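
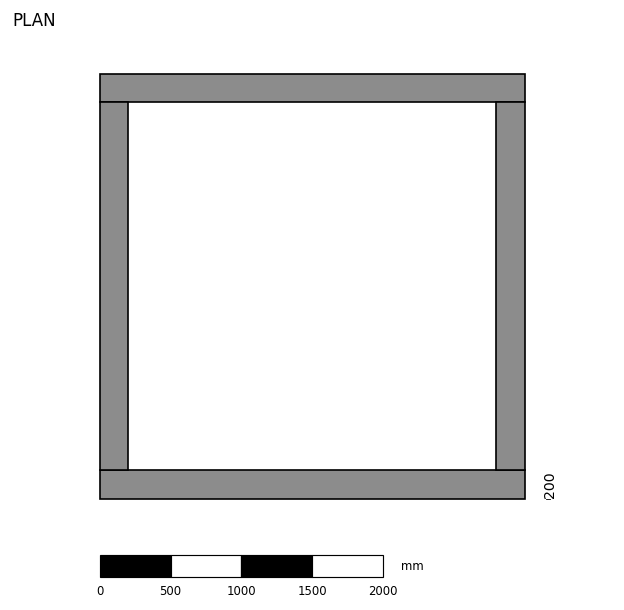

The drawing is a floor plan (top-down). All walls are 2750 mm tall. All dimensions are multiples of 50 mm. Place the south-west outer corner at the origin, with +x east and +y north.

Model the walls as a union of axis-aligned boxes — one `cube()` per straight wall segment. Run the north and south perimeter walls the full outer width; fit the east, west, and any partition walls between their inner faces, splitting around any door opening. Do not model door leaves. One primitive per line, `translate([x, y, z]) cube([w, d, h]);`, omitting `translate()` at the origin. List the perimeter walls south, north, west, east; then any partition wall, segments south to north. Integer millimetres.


cube([3000, 200, 2750]);
translate([0, 2800, 0]) cube([3000, 200, 2750]);
translate([0, 200, 0]) cube([200, 2600, 2750]);
translate([2800, 200, 0]) cube([200, 2600, 2750]);


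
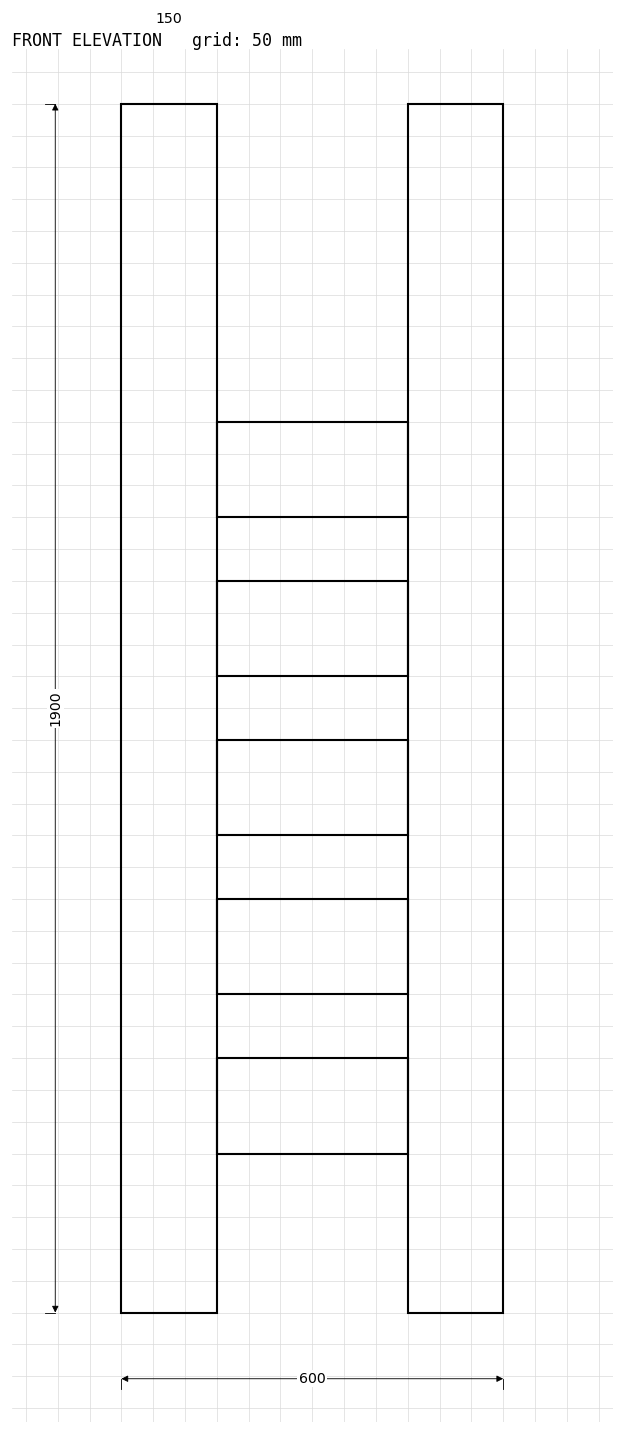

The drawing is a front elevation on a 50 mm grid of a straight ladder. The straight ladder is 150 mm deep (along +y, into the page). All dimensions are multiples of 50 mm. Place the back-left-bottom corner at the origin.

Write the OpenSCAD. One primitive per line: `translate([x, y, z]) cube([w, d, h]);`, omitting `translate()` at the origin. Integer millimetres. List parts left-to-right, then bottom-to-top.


cube([150, 150, 1900]);
translate([150, 0, 250]) cube([300, 150, 150]);
translate([150, 0, 500]) cube([300, 150, 150]);
translate([150, 0, 750]) cube([300, 150, 150]);
translate([150, 0, 1000]) cube([300, 150, 150]);
translate([150, 0, 1250]) cube([300, 150, 150]);
translate([450, 0, 0]) cube([150, 150, 1900]);


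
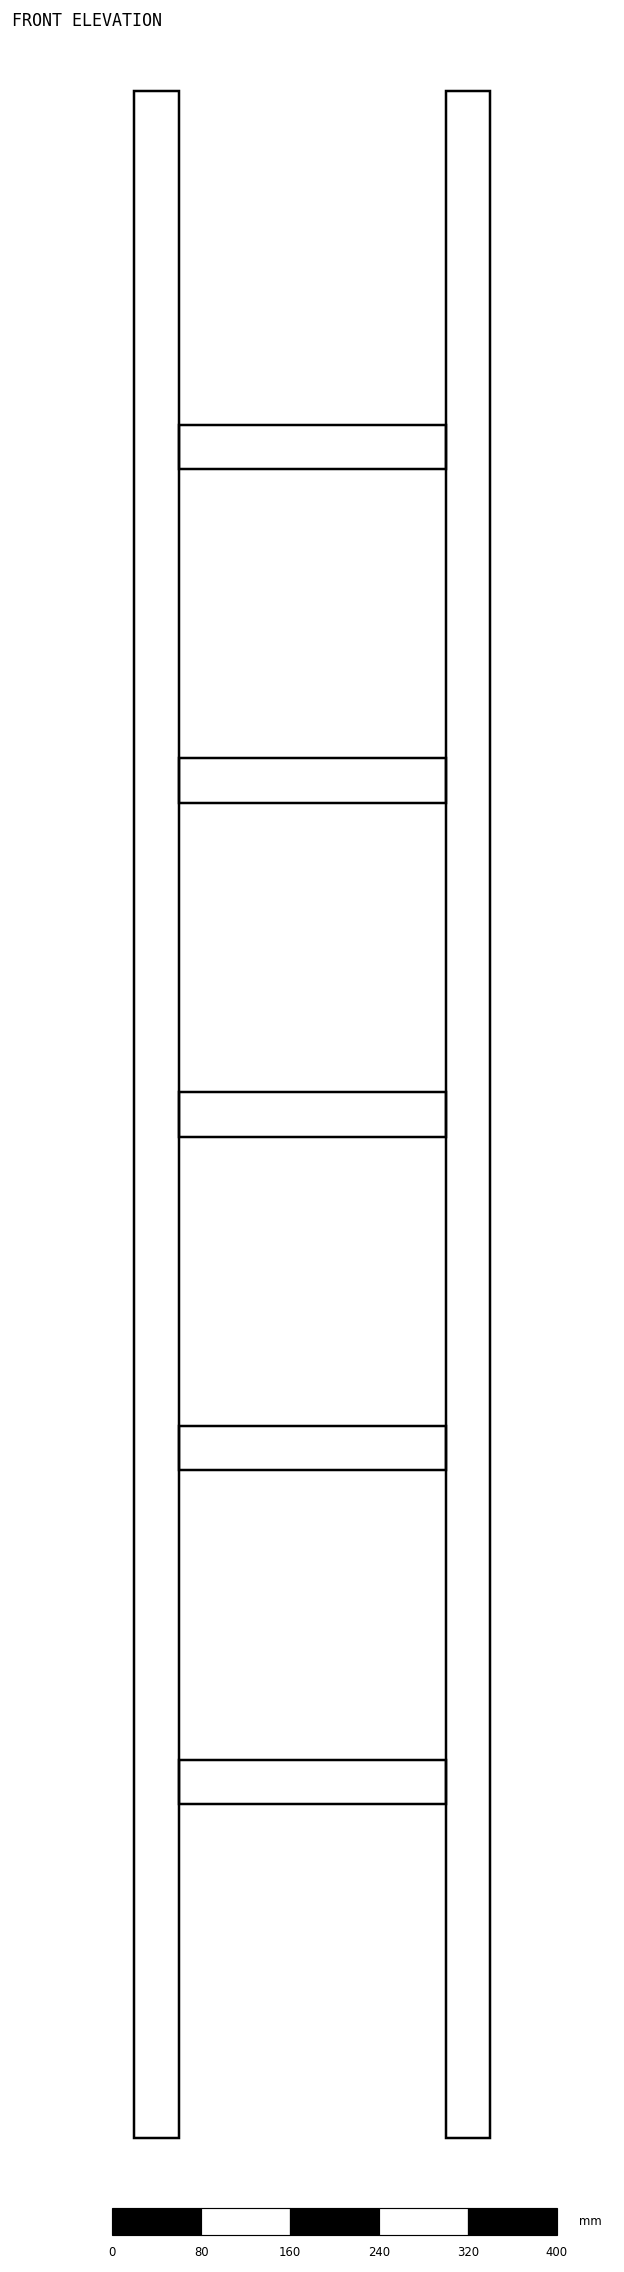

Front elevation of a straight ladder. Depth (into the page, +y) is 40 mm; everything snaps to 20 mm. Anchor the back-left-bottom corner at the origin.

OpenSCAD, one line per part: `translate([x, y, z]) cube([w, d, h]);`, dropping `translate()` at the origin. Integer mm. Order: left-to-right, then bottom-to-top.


cube([40, 40, 1840]);
translate([40, 0, 300]) cube([240, 40, 40]);
translate([40, 0, 600]) cube([240, 40, 40]);
translate([40, 0, 900]) cube([240, 40, 40]);
translate([40, 0, 1200]) cube([240, 40, 40]);
translate([40, 0, 1500]) cube([240, 40, 40]);
translate([280, 0, 0]) cube([40, 40, 1840]);


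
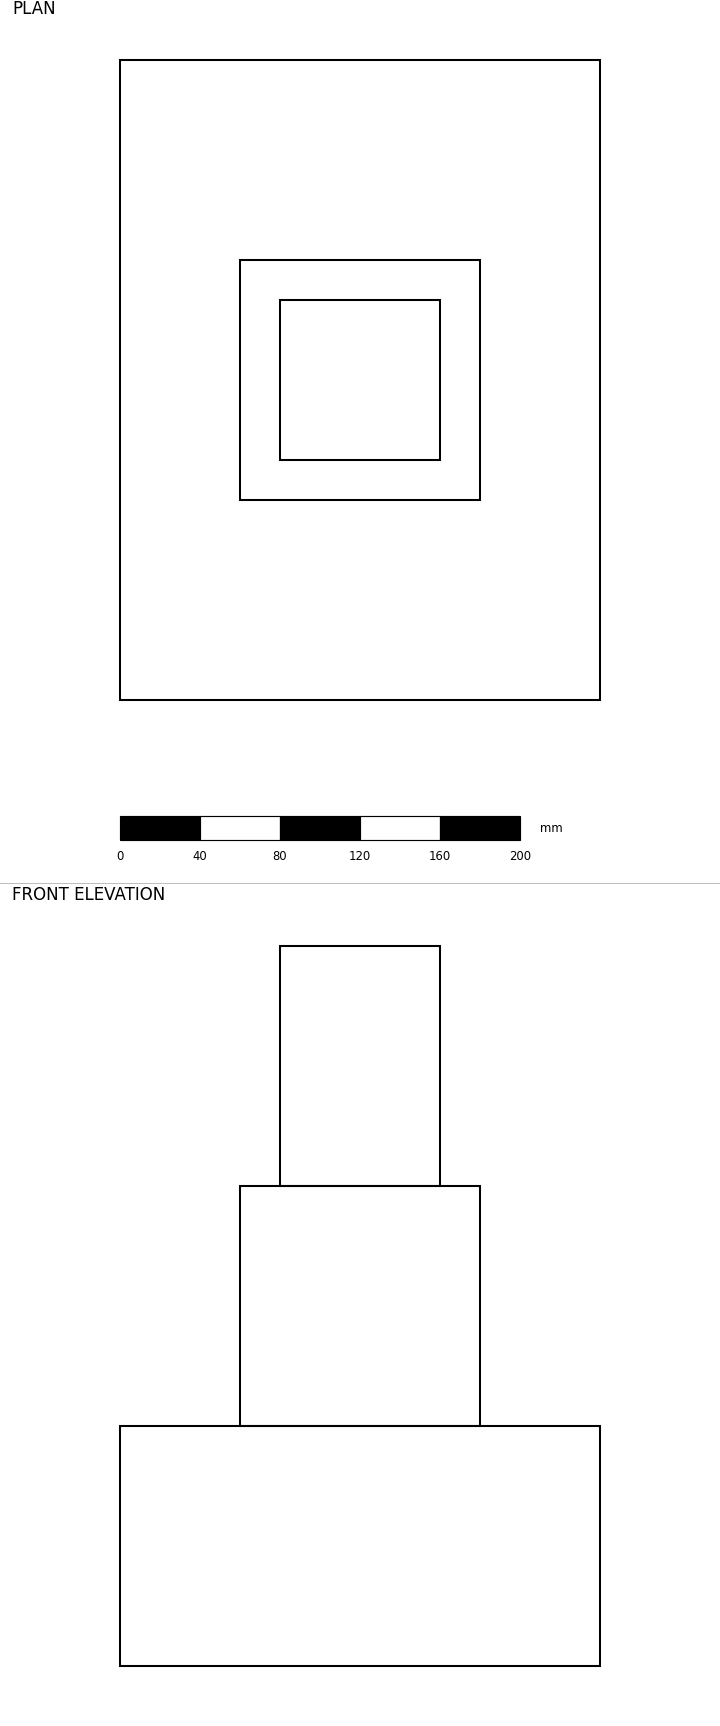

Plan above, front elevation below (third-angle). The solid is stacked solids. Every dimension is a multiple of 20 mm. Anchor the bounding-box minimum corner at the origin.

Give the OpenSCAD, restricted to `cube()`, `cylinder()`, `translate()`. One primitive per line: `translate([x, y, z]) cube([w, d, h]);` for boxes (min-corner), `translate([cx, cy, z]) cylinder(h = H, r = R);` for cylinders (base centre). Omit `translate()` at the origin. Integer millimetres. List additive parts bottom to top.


cube([240, 320, 120]);
translate([60, 100, 120]) cube([120, 120, 120]);
translate([80, 120, 240]) cube([80, 80, 120]);


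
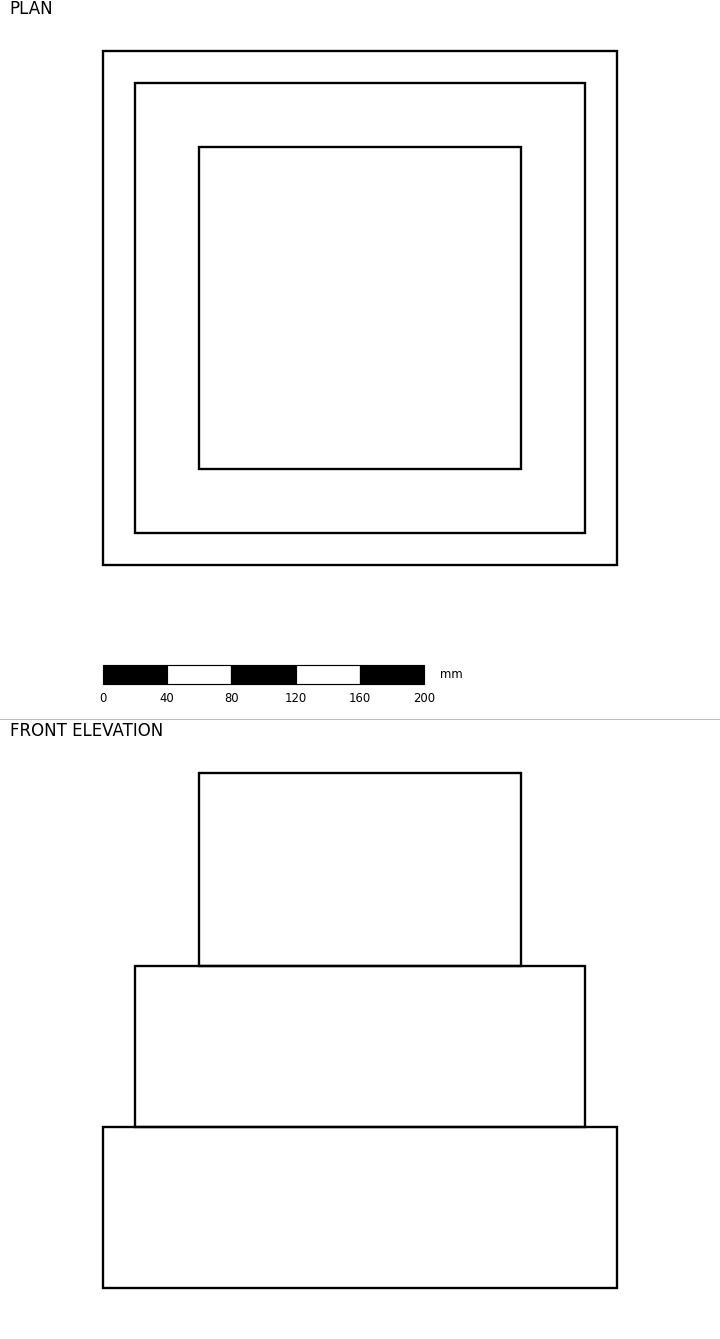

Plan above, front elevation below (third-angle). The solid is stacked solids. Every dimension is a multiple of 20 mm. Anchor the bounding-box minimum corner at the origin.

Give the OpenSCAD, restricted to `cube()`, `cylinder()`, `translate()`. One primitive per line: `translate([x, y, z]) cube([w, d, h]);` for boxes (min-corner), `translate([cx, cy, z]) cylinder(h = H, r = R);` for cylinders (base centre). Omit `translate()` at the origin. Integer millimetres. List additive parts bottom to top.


cube([320, 320, 100]);
translate([20, 20, 100]) cube([280, 280, 100]);
translate([60, 60, 200]) cube([200, 200, 120]);


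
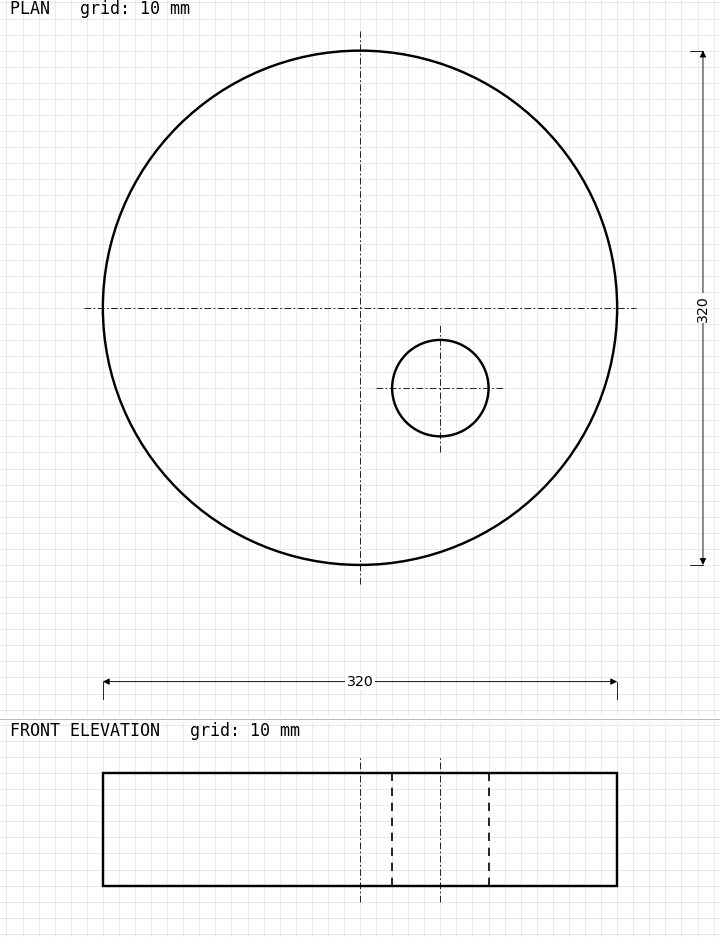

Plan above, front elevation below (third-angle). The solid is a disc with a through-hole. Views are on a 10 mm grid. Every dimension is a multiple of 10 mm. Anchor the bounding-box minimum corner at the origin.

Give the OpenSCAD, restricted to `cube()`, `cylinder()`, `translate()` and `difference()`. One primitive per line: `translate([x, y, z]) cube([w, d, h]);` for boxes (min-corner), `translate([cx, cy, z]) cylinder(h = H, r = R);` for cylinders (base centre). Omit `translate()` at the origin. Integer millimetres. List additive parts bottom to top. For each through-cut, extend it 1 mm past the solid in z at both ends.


difference() {
  translate([160, 160, 0]) cylinder(h = 70, r = 160);
  translate([210, 110, -1]) cylinder(h = 72, r = 30);
}


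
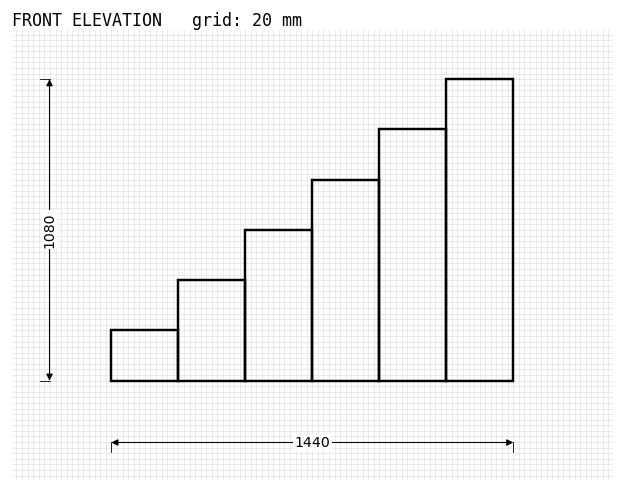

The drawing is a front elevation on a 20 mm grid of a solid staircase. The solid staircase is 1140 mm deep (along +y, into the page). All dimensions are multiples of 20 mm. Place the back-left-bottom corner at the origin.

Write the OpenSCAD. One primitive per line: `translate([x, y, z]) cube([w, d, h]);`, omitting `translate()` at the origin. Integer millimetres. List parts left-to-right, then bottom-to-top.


cube([240, 1140, 180]);
translate([240, 0, 0]) cube([240, 1140, 360]);
translate([480, 0, 0]) cube([240, 1140, 540]);
translate([720, 0, 0]) cube([240, 1140, 720]);
translate([960, 0, 0]) cube([240, 1140, 900]);
translate([1200, 0, 0]) cube([240, 1140, 1080]);


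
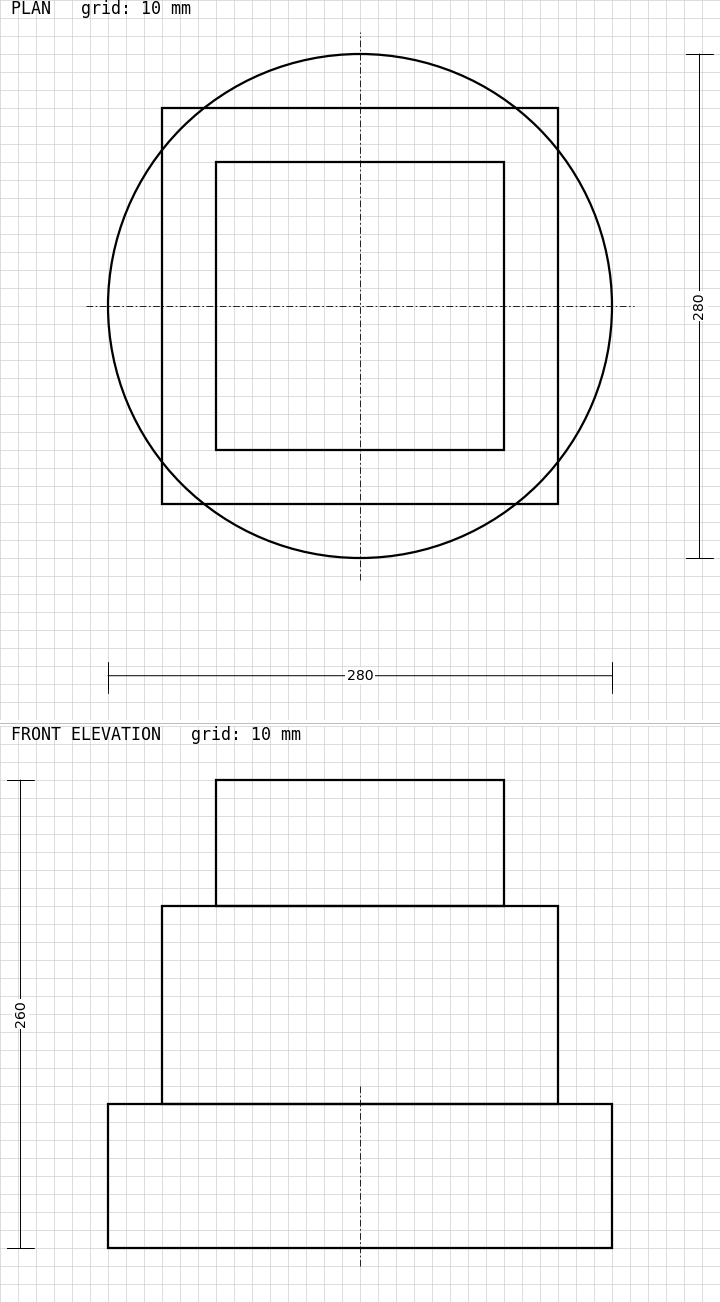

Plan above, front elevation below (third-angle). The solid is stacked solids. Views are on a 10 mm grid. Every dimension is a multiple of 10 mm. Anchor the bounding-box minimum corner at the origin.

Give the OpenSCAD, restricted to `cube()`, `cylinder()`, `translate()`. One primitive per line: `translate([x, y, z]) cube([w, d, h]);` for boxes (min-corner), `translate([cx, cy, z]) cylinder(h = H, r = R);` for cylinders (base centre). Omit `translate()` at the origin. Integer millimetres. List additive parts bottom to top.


translate([140, 140, 0]) cylinder(h = 80, r = 140);
translate([30, 30, 80]) cube([220, 220, 110]);
translate([60, 60, 190]) cube([160, 160, 70]);


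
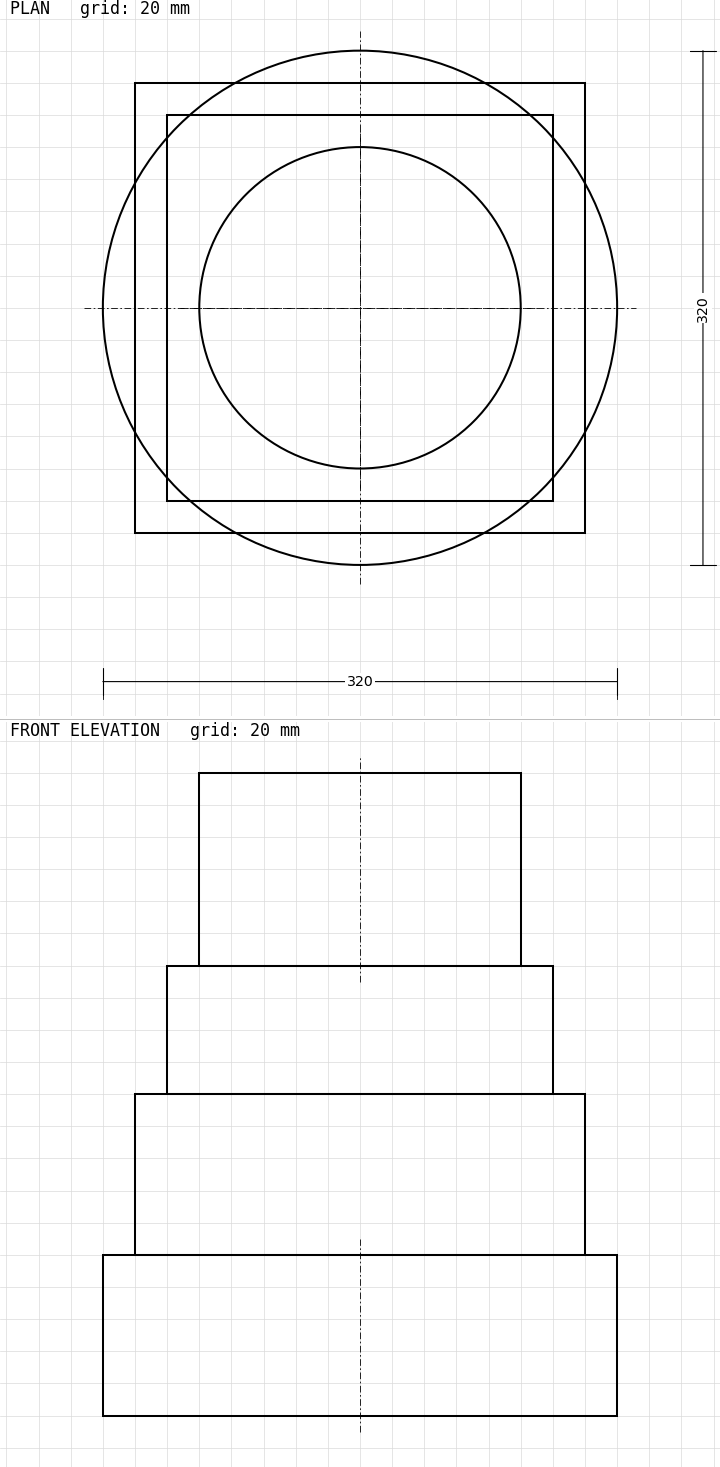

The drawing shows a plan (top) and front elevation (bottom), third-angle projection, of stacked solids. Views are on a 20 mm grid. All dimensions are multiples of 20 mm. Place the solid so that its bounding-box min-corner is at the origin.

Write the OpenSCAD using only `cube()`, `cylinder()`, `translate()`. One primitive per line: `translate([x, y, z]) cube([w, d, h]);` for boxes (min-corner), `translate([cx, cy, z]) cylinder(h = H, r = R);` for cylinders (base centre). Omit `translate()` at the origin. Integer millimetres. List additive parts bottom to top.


translate([160, 160, 0]) cylinder(h = 100, r = 160);
translate([20, 20, 100]) cube([280, 280, 100]);
translate([40, 40, 200]) cube([240, 240, 80]);
translate([160, 160, 280]) cylinder(h = 120, r = 100);


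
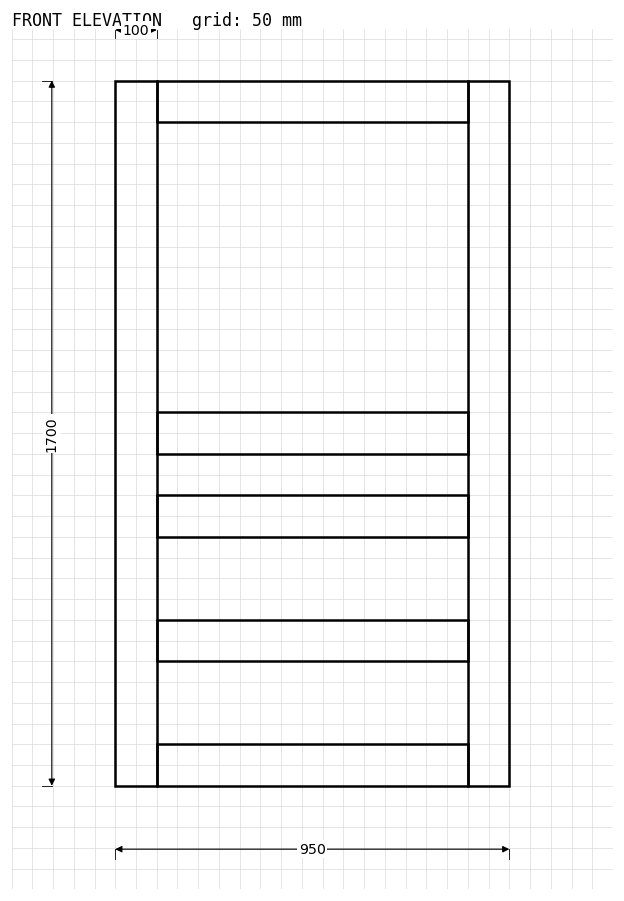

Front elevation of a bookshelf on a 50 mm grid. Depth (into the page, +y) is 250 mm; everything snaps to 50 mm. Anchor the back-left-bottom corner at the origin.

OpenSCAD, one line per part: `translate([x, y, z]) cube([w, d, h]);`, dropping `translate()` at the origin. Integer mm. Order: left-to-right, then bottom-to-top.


cube([100, 250, 1700]);
translate([100, 0, 0]) cube([750, 250, 100]);
translate([100, 0, 300]) cube([750, 250, 100]);
translate([100, 0, 600]) cube([750, 250, 100]);
translate([100, 0, 800]) cube([750, 250, 100]);
translate([100, 0, 1600]) cube([750, 250, 100]);
translate([850, 0, 0]) cube([100, 250, 1700]);


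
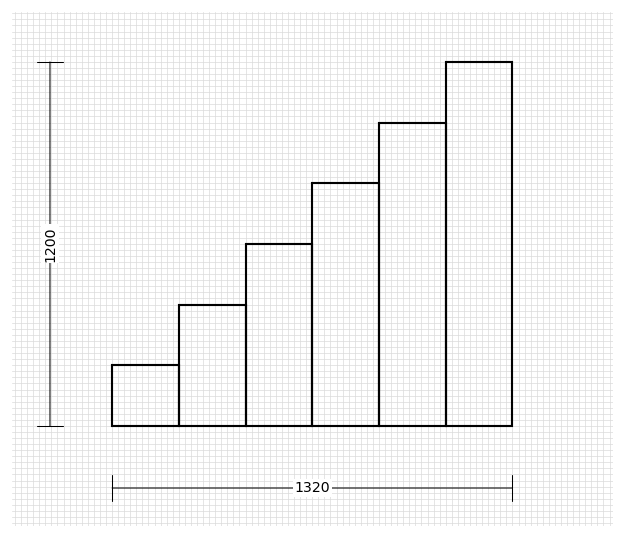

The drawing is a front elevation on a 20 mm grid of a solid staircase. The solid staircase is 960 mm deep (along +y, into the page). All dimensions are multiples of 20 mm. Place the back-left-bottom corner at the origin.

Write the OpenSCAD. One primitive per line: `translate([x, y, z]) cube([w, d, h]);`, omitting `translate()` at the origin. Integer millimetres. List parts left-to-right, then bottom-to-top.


cube([220, 960, 200]);
translate([220, 0, 0]) cube([220, 960, 400]);
translate([440, 0, 0]) cube([220, 960, 600]);
translate([660, 0, 0]) cube([220, 960, 800]);
translate([880, 0, 0]) cube([220, 960, 1000]);
translate([1100, 0, 0]) cube([220, 960, 1200]);


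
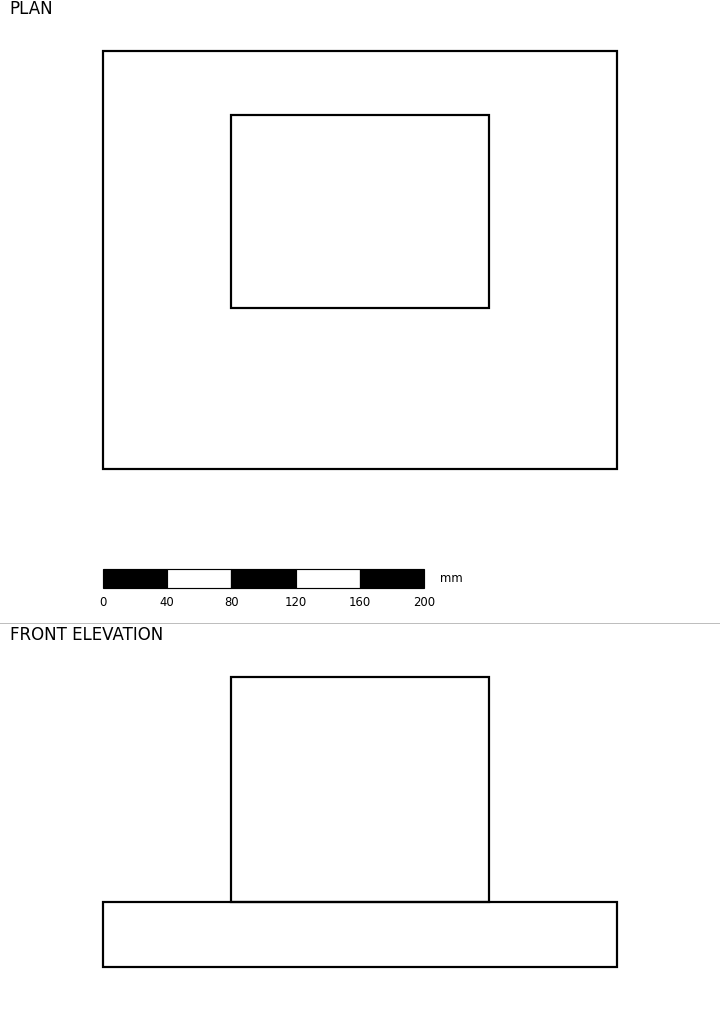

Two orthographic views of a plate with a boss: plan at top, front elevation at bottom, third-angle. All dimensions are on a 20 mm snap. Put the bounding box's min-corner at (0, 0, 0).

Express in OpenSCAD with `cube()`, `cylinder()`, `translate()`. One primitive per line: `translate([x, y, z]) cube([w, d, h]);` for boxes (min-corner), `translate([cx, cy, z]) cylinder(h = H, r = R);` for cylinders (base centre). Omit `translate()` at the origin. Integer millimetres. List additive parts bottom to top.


cube([320, 260, 40]);
translate([80, 100, 40]) cube([160, 120, 140]);


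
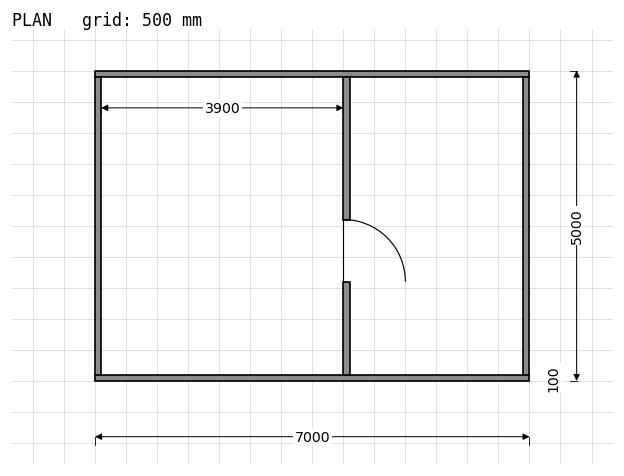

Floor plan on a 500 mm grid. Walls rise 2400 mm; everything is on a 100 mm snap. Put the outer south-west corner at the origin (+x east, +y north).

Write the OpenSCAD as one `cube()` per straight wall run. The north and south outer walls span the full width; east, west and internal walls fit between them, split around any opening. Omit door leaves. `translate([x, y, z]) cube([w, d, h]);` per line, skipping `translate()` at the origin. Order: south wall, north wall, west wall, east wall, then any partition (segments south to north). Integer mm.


cube([7000, 100, 2400]);
translate([0, 4900, 0]) cube([7000, 100, 2400]);
translate([0, 100, 0]) cube([100, 4800, 2400]);
translate([6900, 100, 0]) cube([100, 4800, 2400]);
translate([4000, 100, 0]) cube([100, 1500, 2400]);
translate([4000, 2600, 0]) cube([100, 2300, 2400]);


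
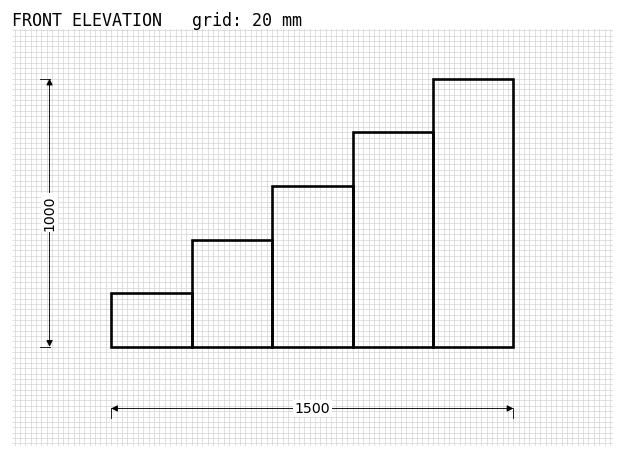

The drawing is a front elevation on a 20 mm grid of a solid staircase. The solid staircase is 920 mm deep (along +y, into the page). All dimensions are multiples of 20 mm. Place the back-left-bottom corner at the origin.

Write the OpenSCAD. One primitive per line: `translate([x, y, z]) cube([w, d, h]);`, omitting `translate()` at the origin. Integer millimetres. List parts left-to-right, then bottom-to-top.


cube([300, 920, 200]);
translate([300, 0, 0]) cube([300, 920, 400]);
translate([600, 0, 0]) cube([300, 920, 600]);
translate([900, 0, 0]) cube([300, 920, 800]);
translate([1200, 0, 0]) cube([300, 920, 1000]);


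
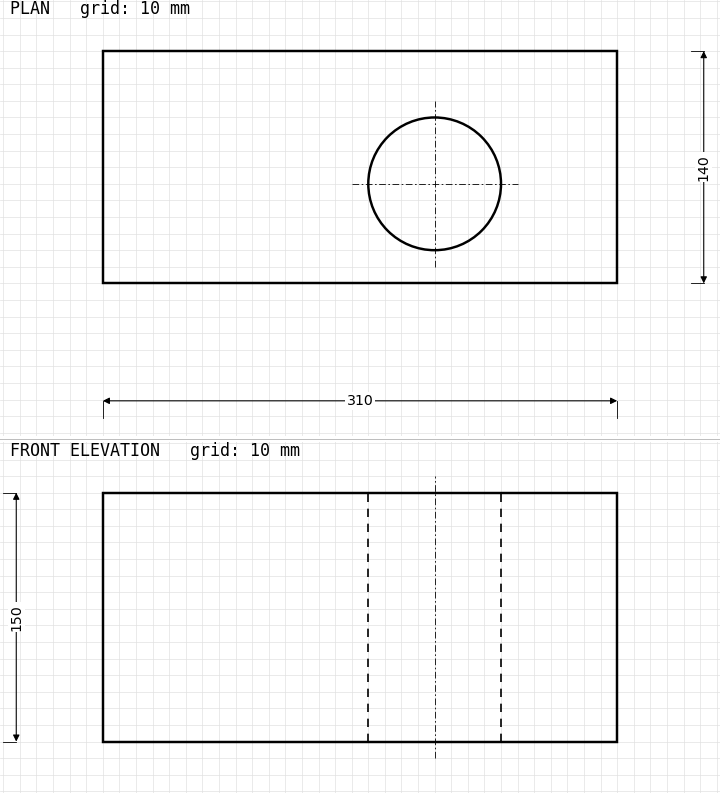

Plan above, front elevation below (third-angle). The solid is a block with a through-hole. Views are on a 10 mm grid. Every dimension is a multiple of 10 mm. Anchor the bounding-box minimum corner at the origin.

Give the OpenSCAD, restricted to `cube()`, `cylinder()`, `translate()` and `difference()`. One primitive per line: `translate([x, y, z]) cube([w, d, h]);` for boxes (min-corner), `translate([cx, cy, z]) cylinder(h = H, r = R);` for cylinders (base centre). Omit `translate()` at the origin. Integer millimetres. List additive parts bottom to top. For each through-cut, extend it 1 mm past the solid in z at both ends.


difference() {
  cube([310, 140, 150]);
  translate([200, 60, -1]) cylinder(h = 152, r = 40);
}


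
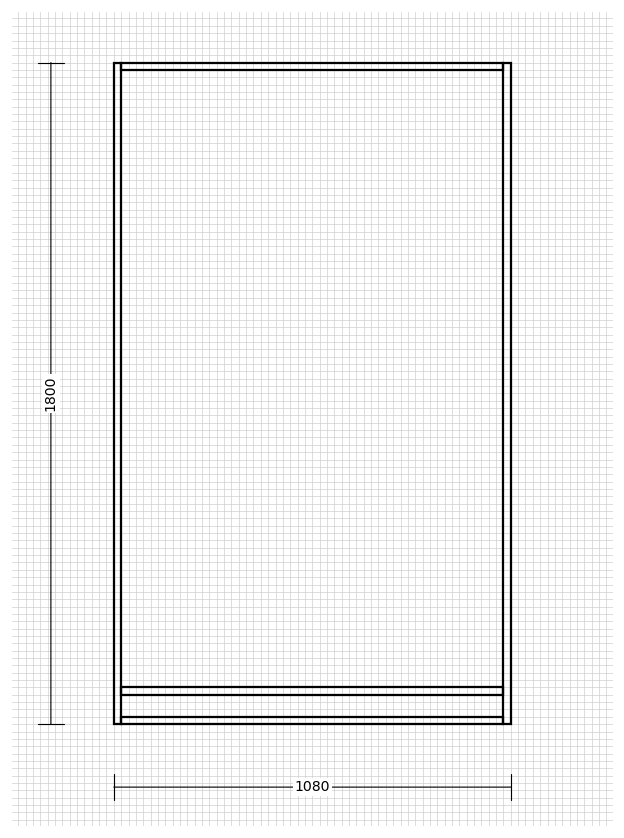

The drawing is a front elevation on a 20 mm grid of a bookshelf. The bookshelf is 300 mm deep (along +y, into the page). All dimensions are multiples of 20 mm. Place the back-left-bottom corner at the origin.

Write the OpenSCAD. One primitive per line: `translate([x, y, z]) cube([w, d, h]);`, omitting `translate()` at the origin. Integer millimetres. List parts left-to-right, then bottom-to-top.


cube([20, 300, 1800]);
translate([20, 0, 0]) cube([1040, 300, 20]);
translate([20, 0, 80]) cube([1040, 300, 20]);
translate([20, 0, 1780]) cube([1040, 300, 20]);
translate([1060, 0, 0]) cube([20, 300, 1800]);


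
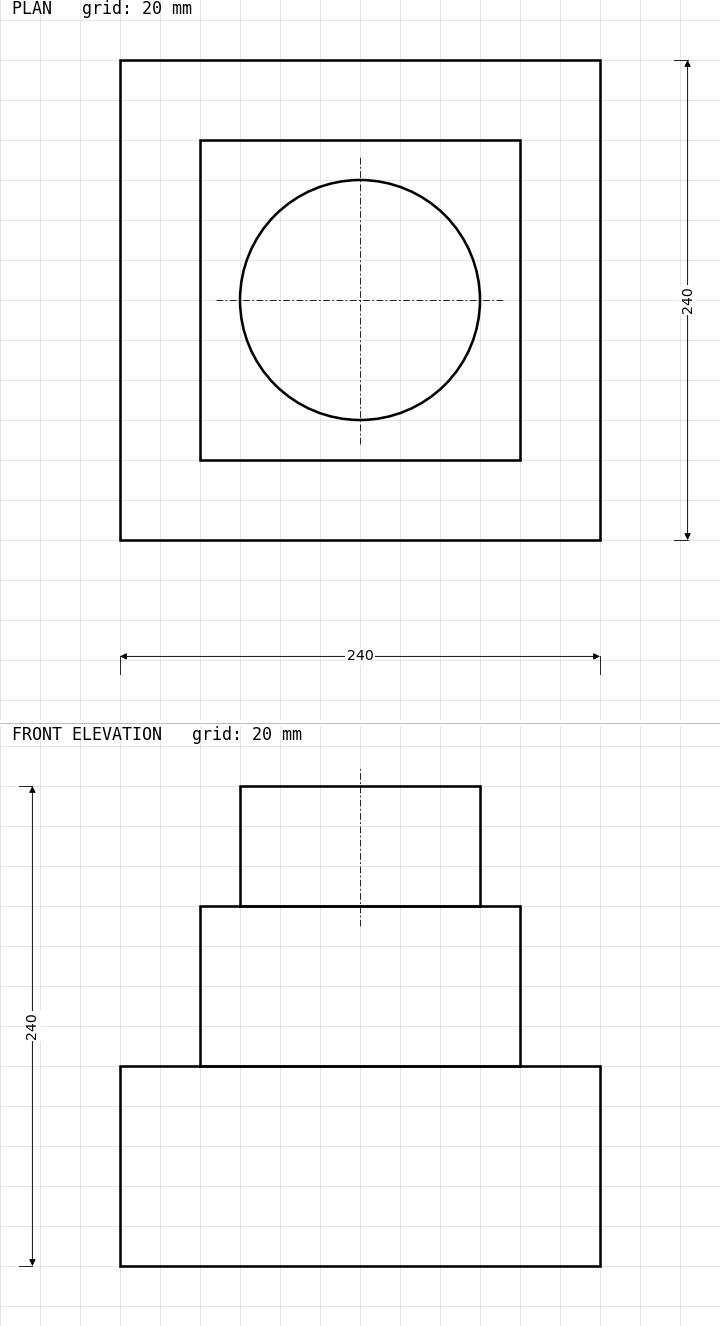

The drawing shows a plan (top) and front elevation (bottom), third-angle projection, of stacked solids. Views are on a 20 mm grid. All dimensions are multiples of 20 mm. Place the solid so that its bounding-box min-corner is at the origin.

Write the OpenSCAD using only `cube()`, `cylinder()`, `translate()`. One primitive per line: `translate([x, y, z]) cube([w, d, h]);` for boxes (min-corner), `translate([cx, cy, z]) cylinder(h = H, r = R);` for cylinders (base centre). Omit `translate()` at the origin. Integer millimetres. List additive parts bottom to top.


cube([240, 240, 100]);
translate([40, 40, 100]) cube([160, 160, 80]);
translate([120, 120, 180]) cylinder(h = 60, r = 60);


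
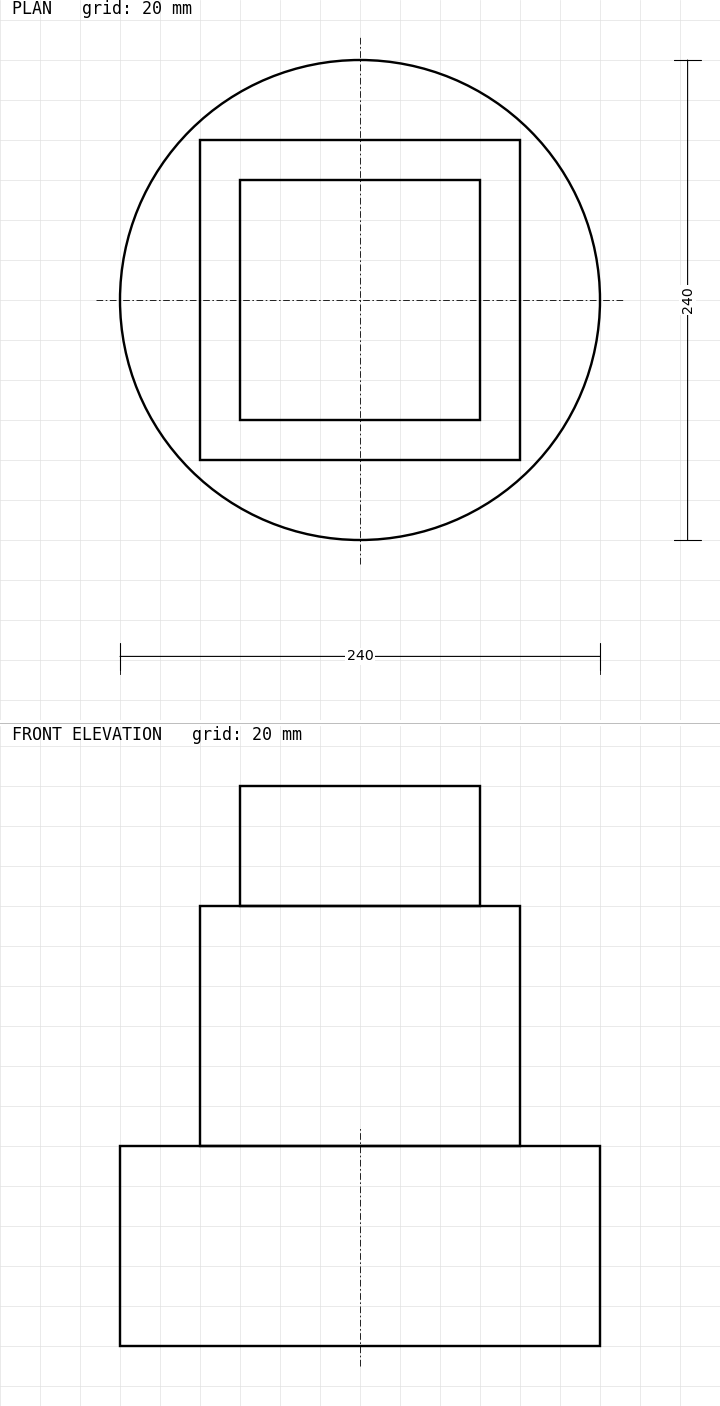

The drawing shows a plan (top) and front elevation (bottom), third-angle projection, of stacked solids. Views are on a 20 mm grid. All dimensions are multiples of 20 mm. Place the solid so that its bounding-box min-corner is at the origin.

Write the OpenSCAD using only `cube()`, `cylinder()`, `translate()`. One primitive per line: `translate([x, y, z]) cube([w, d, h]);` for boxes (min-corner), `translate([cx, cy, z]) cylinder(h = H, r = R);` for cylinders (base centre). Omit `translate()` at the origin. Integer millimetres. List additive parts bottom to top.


translate([120, 120, 0]) cylinder(h = 100, r = 120);
translate([40, 40, 100]) cube([160, 160, 120]);
translate([60, 60, 220]) cube([120, 120, 60]);


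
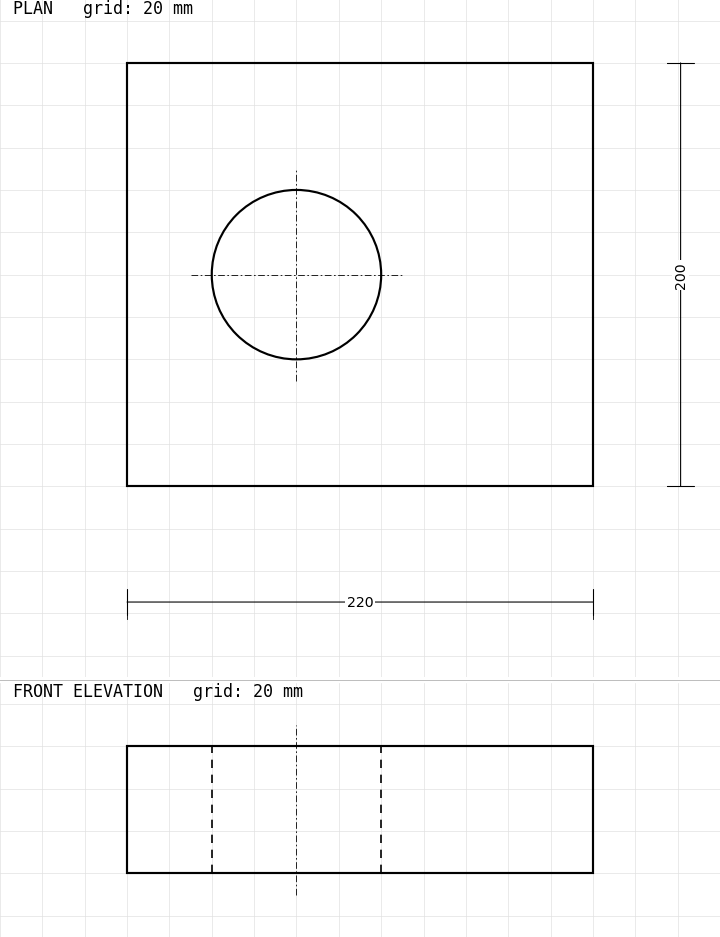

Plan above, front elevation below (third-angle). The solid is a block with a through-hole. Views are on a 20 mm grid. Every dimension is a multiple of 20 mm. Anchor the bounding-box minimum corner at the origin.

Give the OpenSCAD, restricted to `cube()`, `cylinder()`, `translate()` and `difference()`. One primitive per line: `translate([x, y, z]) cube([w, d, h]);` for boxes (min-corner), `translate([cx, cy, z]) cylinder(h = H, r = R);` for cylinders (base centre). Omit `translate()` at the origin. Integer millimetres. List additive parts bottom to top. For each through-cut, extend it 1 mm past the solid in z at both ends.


difference() {
  cube([220, 200, 60]);
  translate([80, 100, -1]) cylinder(h = 62, r = 40);
}


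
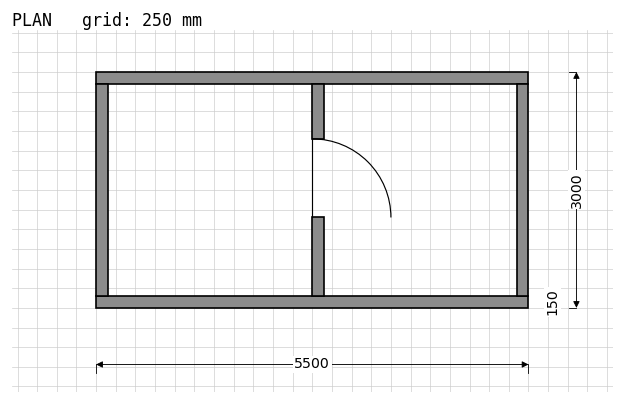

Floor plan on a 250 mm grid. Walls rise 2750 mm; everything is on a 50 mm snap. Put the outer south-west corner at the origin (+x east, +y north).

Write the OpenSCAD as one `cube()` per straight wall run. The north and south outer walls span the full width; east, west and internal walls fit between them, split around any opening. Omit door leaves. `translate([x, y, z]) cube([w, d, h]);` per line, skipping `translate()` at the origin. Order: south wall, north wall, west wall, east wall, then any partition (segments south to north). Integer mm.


cube([5500, 150, 2750]);
translate([0, 2850, 0]) cube([5500, 150, 2750]);
translate([0, 150, 0]) cube([150, 2700, 2750]);
translate([5350, 150, 0]) cube([150, 2700, 2750]);
translate([2750, 150, 0]) cube([150, 1000, 2750]);
translate([2750, 2150, 0]) cube([150, 700, 2750]);


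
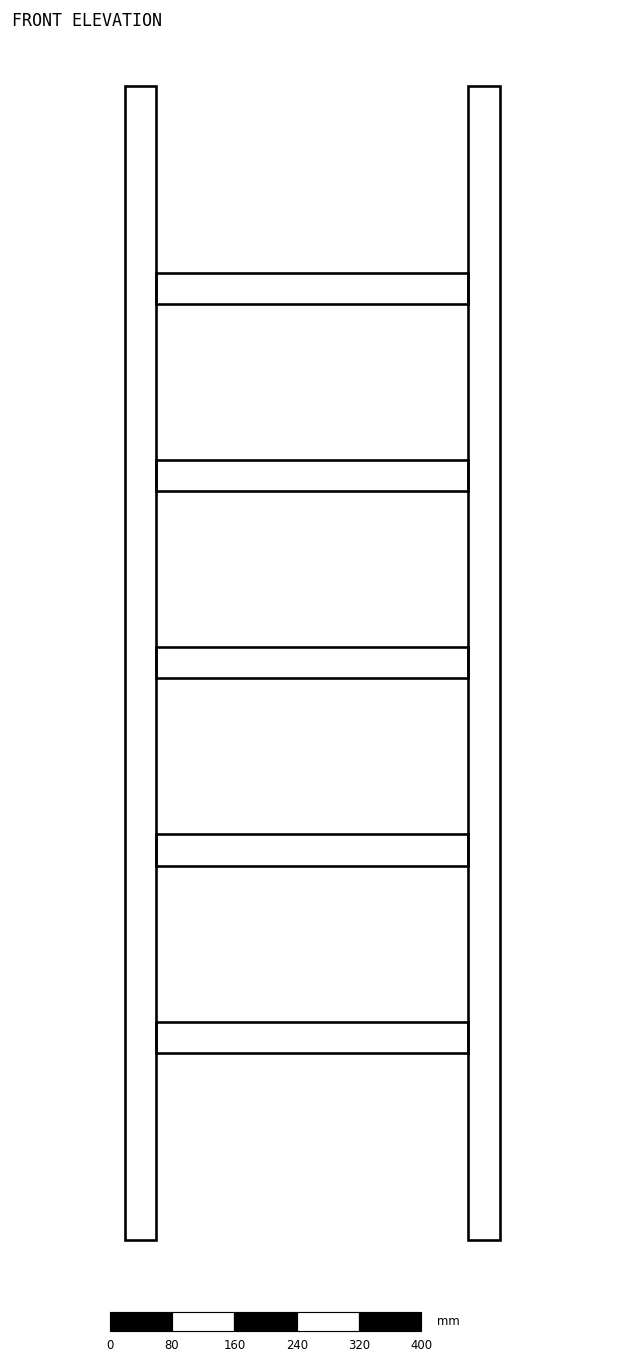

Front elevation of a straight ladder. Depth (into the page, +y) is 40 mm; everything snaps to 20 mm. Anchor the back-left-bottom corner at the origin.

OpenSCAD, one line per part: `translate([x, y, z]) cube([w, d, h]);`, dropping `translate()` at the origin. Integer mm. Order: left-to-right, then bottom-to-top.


cube([40, 40, 1480]);
translate([40, 0, 240]) cube([400, 40, 40]);
translate([40, 0, 480]) cube([400, 40, 40]);
translate([40, 0, 720]) cube([400, 40, 40]);
translate([40, 0, 960]) cube([400, 40, 40]);
translate([40, 0, 1200]) cube([400, 40, 40]);
translate([440, 0, 0]) cube([40, 40, 1480]);


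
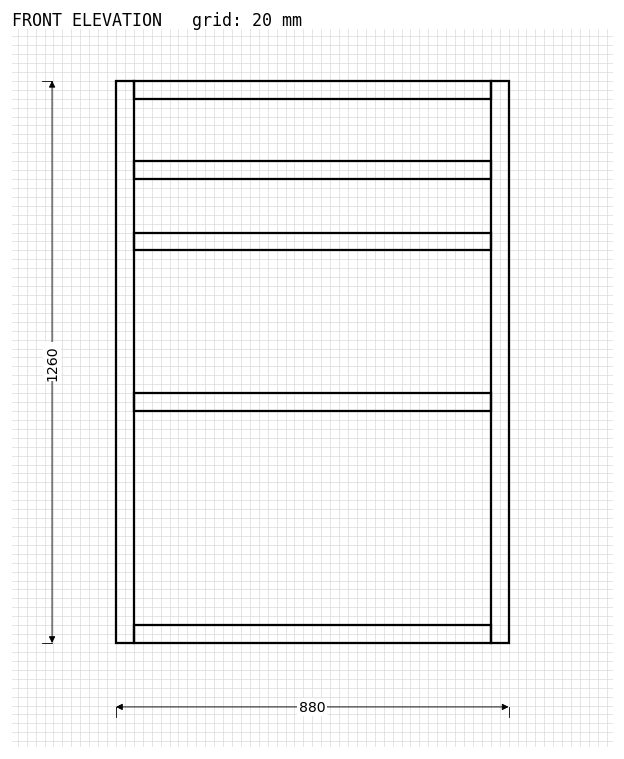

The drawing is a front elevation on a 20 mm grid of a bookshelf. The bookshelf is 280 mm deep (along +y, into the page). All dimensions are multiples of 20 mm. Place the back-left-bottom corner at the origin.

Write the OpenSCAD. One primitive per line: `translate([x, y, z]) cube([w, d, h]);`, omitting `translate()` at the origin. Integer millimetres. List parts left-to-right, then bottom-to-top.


cube([40, 280, 1260]);
translate([40, 0, 0]) cube([800, 280, 40]);
translate([40, 0, 520]) cube([800, 280, 40]);
translate([40, 0, 880]) cube([800, 280, 40]);
translate([40, 0, 1040]) cube([800, 280, 40]);
translate([40, 0, 1220]) cube([800, 280, 40]);
translate([840, 0, 0]) cube([40, 280, 1260]);


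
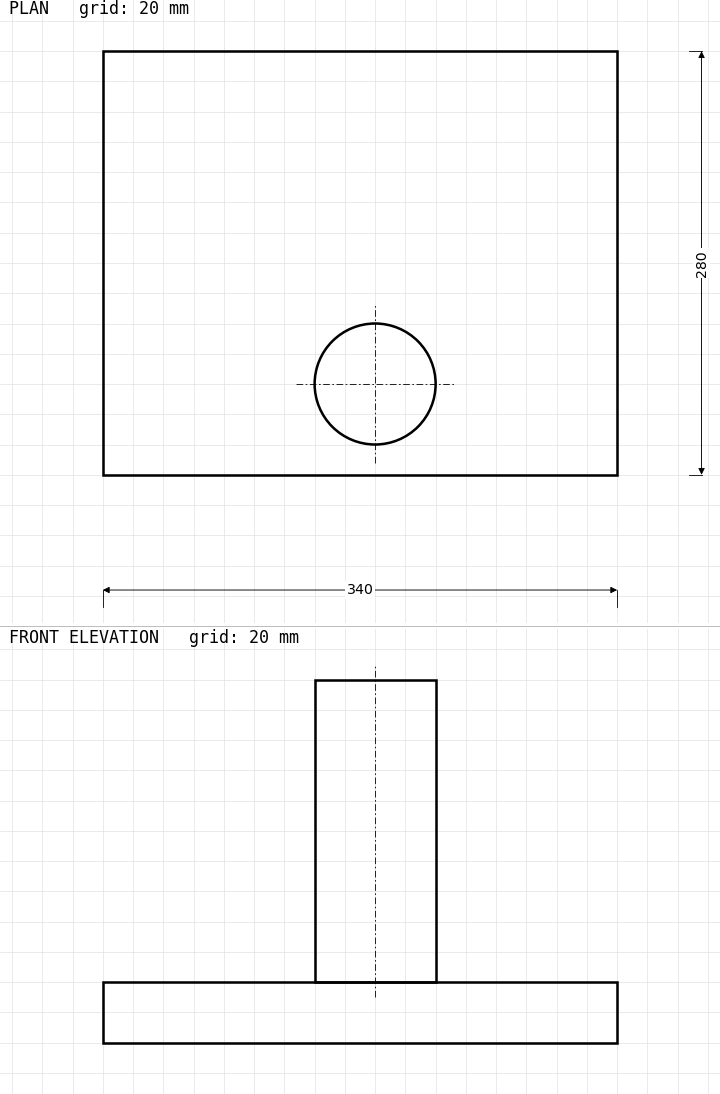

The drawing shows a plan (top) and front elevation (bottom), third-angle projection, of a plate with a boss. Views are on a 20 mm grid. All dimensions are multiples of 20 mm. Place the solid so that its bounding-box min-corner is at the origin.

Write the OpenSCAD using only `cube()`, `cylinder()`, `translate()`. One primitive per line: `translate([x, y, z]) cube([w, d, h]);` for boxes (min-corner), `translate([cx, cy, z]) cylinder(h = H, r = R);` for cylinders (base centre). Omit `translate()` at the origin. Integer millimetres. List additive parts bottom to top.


cube([340, 280, 40]);
translate([180, 60, 40]) cylinder(h = 200, r = 40);


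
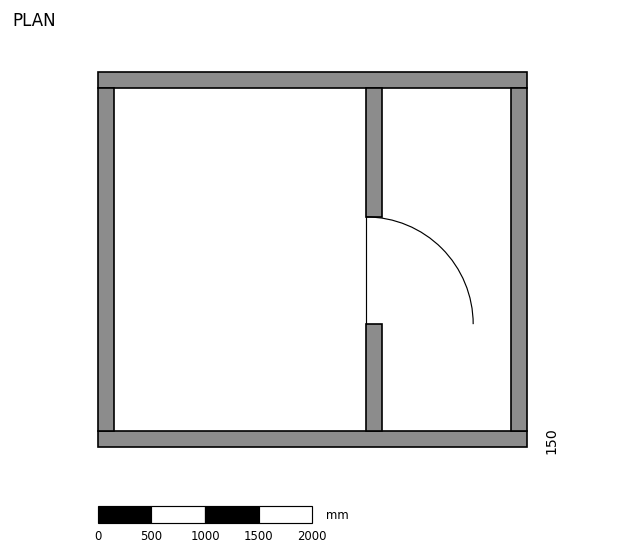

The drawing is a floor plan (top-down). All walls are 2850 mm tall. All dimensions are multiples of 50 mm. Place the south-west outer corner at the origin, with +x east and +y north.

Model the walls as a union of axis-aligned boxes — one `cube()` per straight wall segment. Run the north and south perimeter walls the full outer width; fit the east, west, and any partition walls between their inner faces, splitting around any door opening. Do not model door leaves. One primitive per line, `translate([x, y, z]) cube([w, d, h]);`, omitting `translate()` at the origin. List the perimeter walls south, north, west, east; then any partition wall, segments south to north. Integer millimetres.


cube([4000, 150, 2850]);
translate([0, 3350, 0]) cube([4000, 150, 2850]);
translate([0, 150, 0]) cube([150, 3200, 2850]);
translate([3850, 150, 0]) cube([150, 3200, 2850]);
translate([2500, 150, 0]) cube([150, 1000, 2850]);
translate([2500, 2150, 0]) cube([150, 1200, 2850]);


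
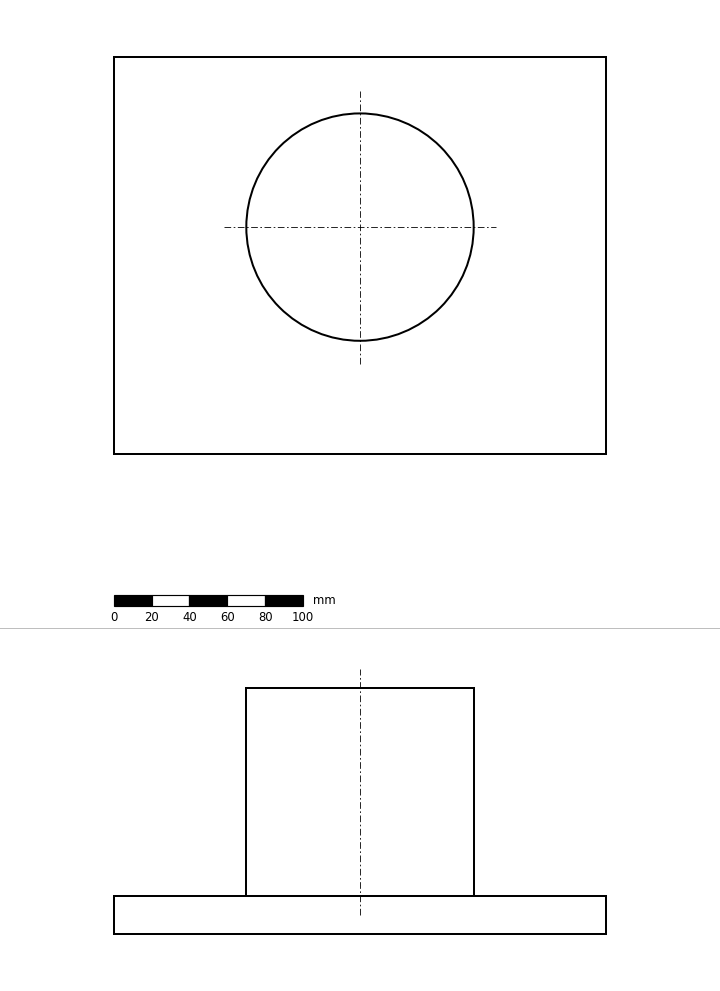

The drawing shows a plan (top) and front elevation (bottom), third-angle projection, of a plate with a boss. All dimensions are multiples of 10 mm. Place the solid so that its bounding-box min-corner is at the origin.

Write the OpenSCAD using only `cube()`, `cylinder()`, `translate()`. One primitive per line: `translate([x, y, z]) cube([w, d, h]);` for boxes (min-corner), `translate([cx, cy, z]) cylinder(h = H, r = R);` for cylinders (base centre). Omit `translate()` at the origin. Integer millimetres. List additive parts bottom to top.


cube([260, 210, 20]);
translate([130, 120, 20]) cylinder(h = 110, r = 60);


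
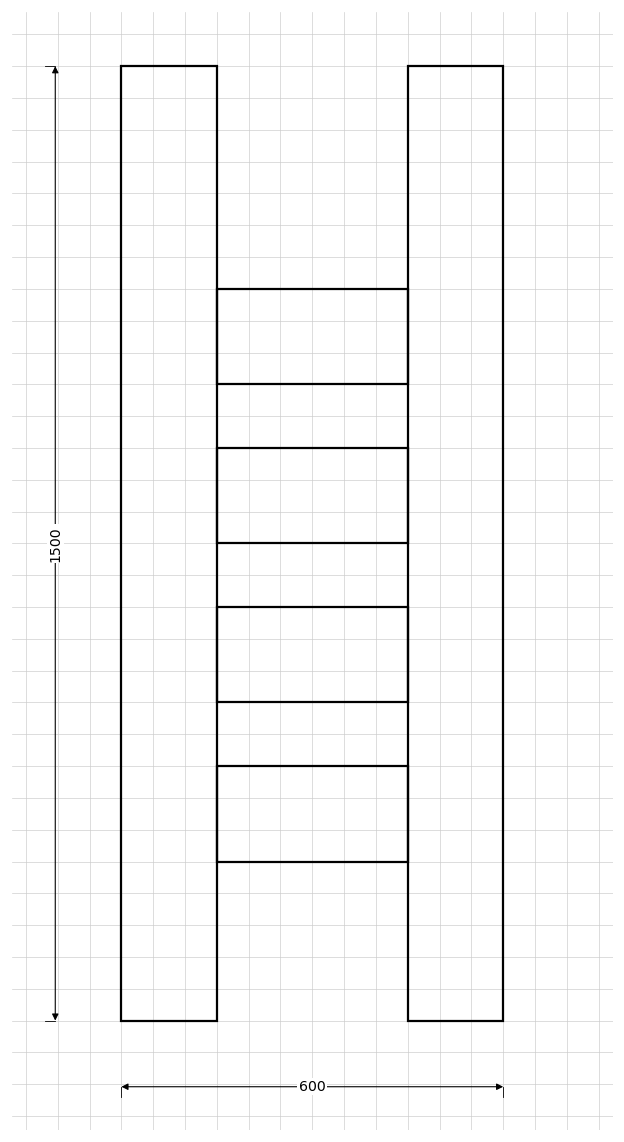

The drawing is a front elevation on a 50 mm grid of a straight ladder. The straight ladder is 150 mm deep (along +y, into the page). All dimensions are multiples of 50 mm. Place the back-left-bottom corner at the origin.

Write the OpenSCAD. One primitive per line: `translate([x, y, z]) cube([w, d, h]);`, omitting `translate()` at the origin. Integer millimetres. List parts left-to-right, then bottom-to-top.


cube([150, 150, 1500]);
translate([150, 0, 250]) cube([300, 150, 150]);
translate([150, 0, 500]) cube([300, 150, 150]);
translate([150, 0, 750]) cube([300, 150, 150]);
translate([150, 0, 1000]) cube([300, 150, 150]);
translate([450, 0, 0]) cube([150, 150, 1500]);


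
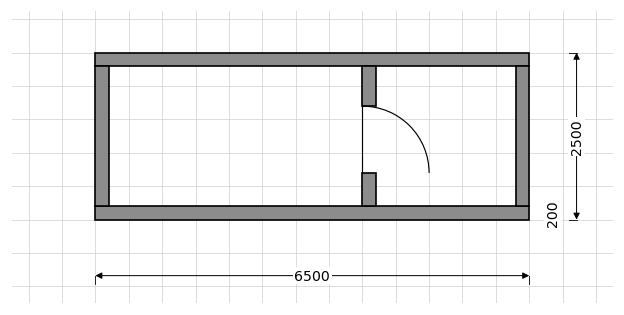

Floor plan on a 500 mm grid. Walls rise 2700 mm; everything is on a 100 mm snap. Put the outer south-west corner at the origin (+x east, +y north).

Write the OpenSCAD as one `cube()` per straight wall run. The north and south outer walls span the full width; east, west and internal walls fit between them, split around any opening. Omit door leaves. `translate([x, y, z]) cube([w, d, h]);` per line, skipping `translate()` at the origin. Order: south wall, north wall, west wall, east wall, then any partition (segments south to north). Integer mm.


cube([6500, 200, 2700]);
translate([0, 2300, 0]) cube([6500, 200, 2700]);
translate([0, 200, 0]) cube([200, 2100, 2700]);
translate([6300, 200, 0]) cube([200, 2100, 2700]);
translate([4000, 200, 0]) cube([200, 500, 2700]);
translate([4000, 1700, 0]) cube([200, 600, 2700]);


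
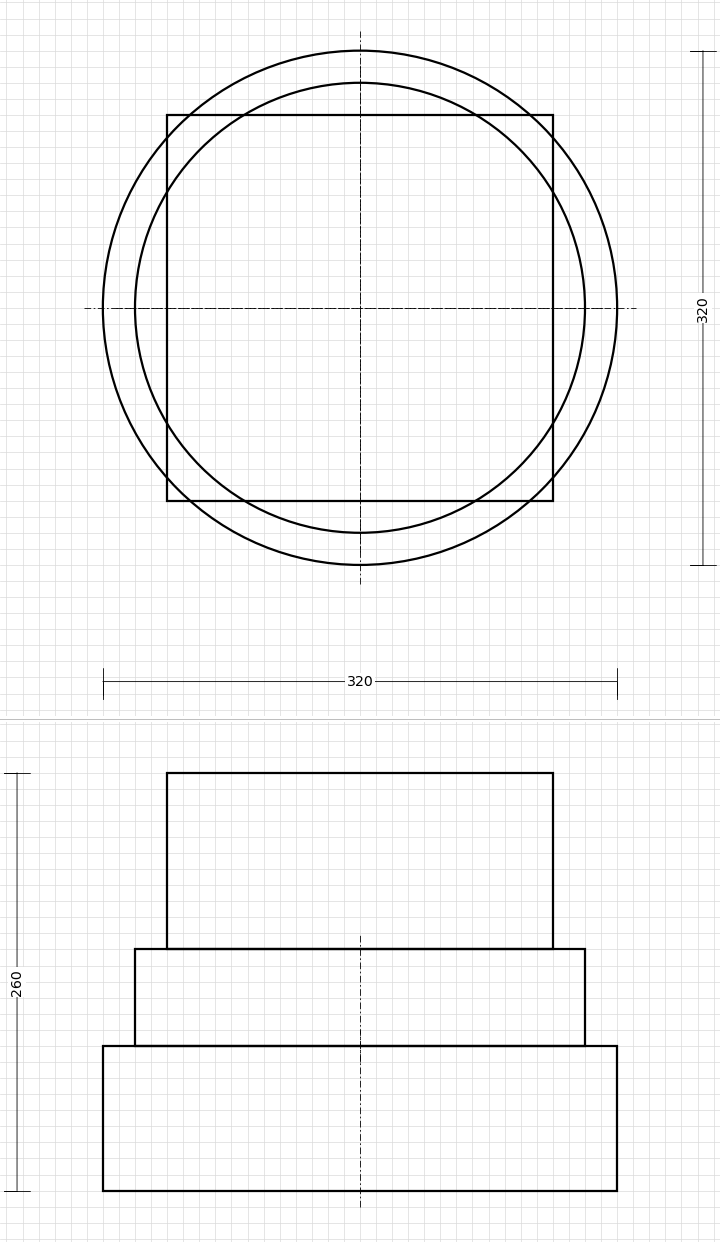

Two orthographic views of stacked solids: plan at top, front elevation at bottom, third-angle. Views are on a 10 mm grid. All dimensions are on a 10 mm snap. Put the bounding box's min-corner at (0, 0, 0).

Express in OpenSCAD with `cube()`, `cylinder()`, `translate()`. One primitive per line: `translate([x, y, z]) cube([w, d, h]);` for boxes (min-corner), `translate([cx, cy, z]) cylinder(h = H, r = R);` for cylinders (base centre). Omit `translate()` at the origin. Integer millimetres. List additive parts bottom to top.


translate([160, 160, 0]) cylinder(h = 90, r = 160);
translate([160, 160, 90]) cylinder(h = 60, r = 140);
translate([40, 40, 150]) cube([240, 240, 110]);


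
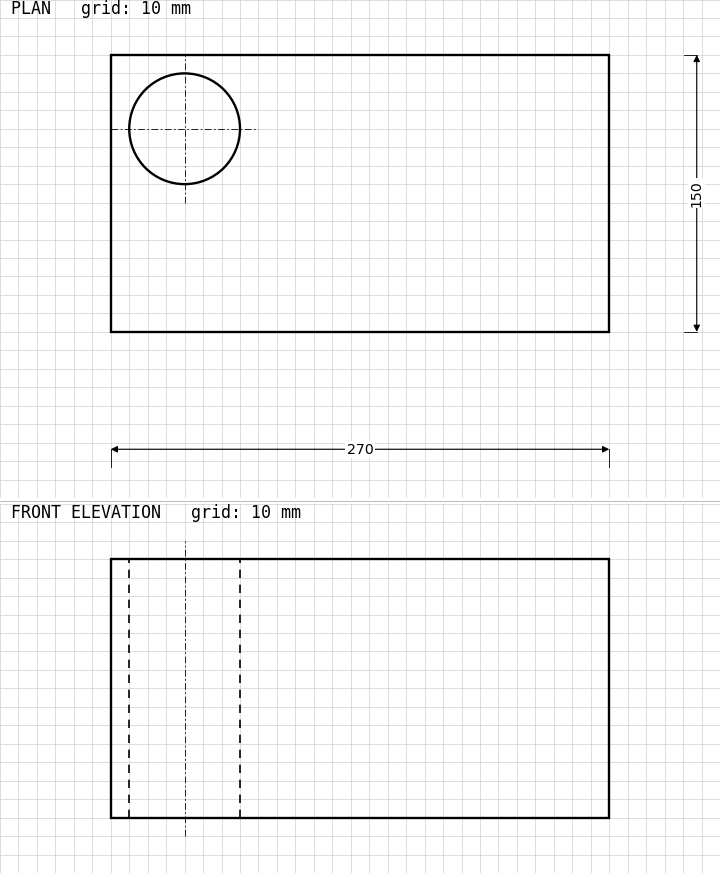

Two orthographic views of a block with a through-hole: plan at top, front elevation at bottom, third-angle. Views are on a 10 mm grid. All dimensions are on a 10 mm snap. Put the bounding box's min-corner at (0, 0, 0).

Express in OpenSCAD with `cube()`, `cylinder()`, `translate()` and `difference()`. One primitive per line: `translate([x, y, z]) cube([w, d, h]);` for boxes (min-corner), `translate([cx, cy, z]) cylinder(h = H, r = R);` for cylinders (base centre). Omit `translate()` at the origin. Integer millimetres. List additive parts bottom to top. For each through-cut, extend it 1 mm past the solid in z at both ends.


difference() {
  cube([270, 150, 140]);
  translate([40, 110, -1]) cylinder(h = 142, r = 30);
}


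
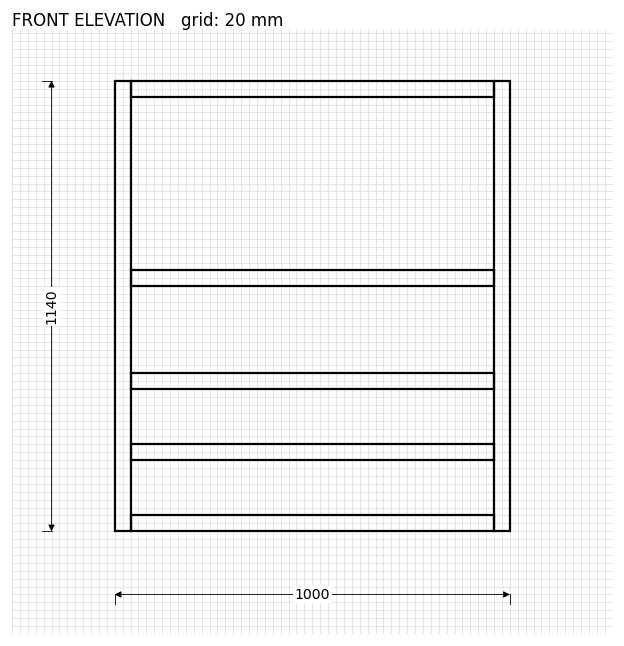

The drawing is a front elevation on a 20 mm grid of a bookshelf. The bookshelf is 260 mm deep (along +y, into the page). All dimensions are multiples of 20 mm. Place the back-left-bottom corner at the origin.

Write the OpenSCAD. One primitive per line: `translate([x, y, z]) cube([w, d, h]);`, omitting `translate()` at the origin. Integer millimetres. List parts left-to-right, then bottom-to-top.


cube([40, 260, 1140]);
translate([40, 0, 0]) cube([920, 260, 40]);
translate([40, 0, 180]) cube([920, 260, 40]);
translate([40, 0, 360]) cube([920, 260, 40]);
translate([40, 0, 620]) cube([920, 260, 40]);
translate([40, 0, 1100]) cube([920, 260, 40]);
translate([960, 0, 0]) cube([40, 260, 1140]);


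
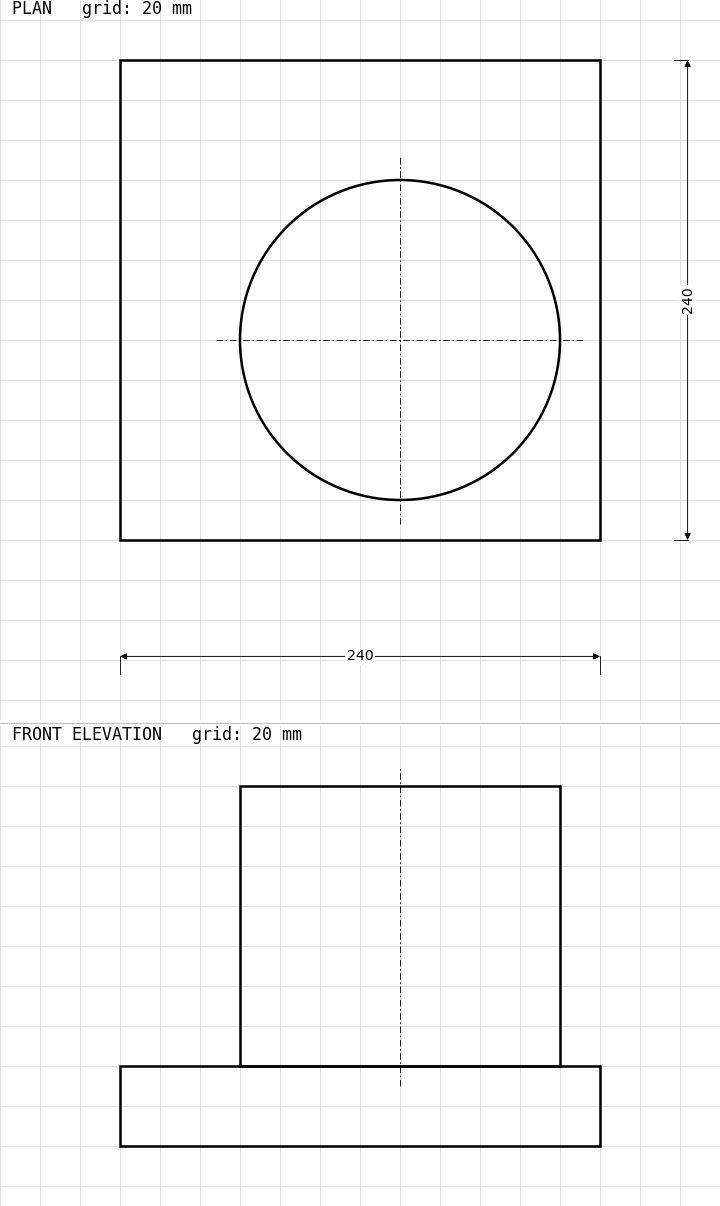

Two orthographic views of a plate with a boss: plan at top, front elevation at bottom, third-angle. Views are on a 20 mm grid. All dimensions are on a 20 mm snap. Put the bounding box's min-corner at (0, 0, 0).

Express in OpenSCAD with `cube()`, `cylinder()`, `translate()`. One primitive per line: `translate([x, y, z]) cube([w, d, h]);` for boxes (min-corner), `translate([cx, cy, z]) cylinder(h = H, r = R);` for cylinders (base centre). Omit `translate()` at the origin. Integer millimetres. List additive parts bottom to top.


cube([240, 240, 40]);
translate([140, 100, 40]) cylinder(h = 140, r = 80);


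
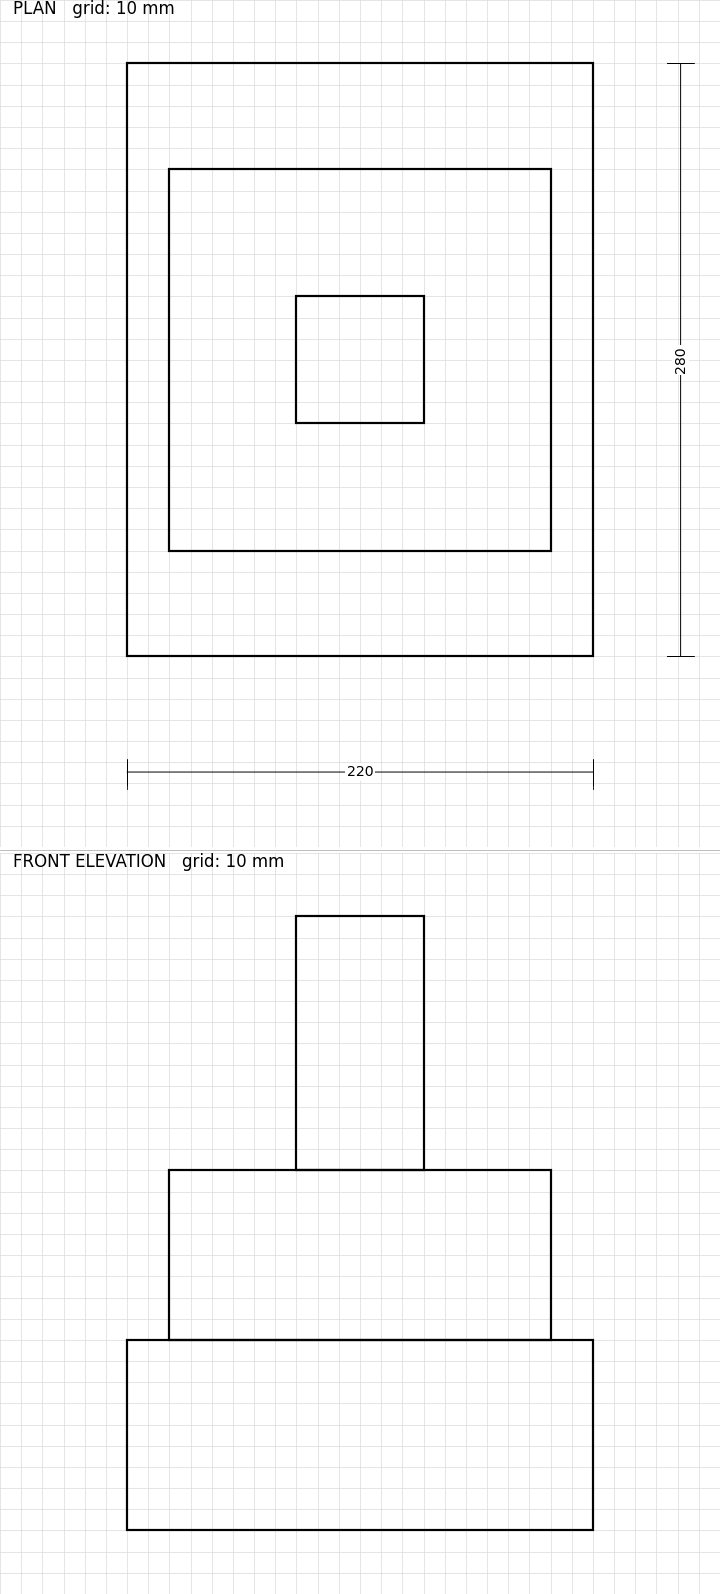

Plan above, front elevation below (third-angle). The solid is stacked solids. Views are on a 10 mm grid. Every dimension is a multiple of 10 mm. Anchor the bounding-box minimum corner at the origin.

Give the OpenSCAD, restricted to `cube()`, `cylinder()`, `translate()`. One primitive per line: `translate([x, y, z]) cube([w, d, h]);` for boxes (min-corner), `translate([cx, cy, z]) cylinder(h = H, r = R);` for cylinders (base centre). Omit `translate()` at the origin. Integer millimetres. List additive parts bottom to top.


cube([220, 280, 90]);
translate([20, 50, 90]) cube([180, 180, 80]);
translate([80, 110, 170]) cube([60, 60, 120]);


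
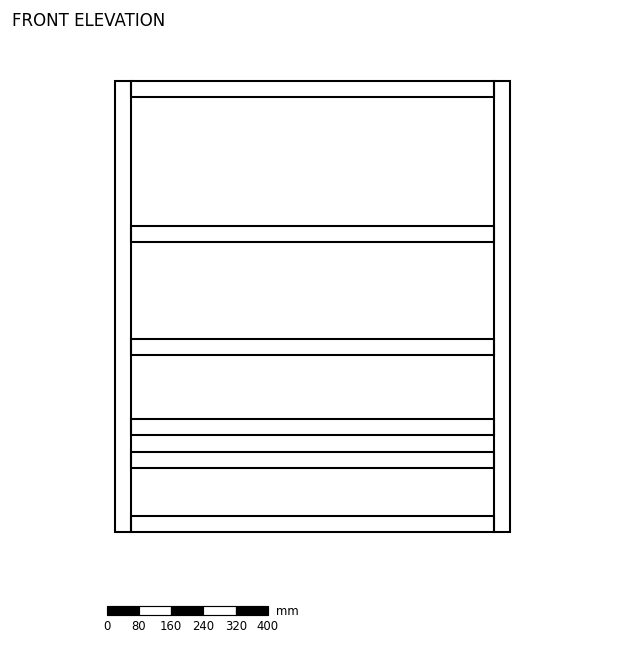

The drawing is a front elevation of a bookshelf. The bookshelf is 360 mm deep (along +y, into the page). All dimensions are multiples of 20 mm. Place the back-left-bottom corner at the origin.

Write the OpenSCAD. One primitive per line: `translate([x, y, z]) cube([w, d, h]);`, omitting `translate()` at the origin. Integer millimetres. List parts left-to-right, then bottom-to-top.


cube([40, 360, 1120]);
translate([40, 0, 0]) cube([900, 360, 40]);
translate([40, 0, 160]) cube([900, 360, 40]);
translate([40, 0, 240]) cube([900, 360, 40]);
translate([40, 0, 440]) cube([900, 360, 40]);
translate([40, 0, 720]) cube([900, 360, 40]);
translate([40, 0, 1080]) cube([900, 360, 40]);
translate([940, 0, 0]) cube([40, 360, 1120]);
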